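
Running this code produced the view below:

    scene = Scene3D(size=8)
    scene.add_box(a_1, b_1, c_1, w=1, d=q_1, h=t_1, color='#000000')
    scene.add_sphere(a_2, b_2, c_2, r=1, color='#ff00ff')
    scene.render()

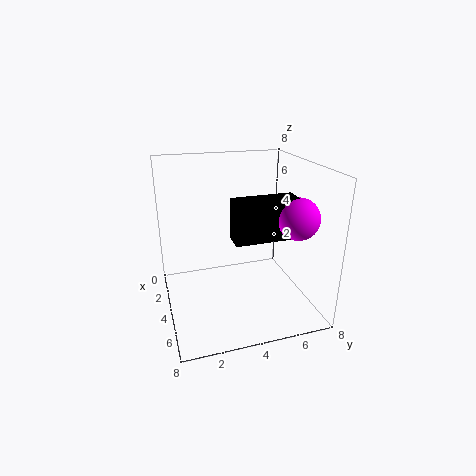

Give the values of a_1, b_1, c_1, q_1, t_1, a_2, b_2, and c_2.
a_1 = 6, b_1 = 3, c_1 = 5, q_1 = 3, t_1 = 2, a_2 = 7, b_2 = 6, c_2 = 6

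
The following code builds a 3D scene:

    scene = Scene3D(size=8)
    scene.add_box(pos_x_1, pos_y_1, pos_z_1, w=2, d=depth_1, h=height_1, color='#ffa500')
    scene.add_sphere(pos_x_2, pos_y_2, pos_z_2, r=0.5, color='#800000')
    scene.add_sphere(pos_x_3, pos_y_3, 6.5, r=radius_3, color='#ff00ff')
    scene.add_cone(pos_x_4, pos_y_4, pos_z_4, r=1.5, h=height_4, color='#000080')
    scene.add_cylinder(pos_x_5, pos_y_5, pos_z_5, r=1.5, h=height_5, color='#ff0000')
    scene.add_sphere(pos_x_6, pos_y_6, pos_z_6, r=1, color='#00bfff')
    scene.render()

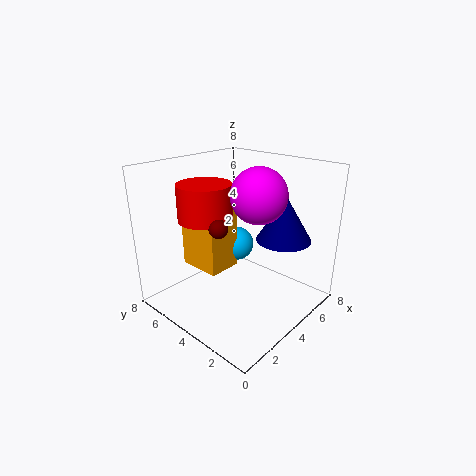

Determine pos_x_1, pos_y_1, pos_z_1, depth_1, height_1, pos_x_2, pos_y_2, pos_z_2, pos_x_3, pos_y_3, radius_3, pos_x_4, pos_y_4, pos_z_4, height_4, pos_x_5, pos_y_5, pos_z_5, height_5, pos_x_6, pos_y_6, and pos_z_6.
pos_x_1 = 2.5; pos_y_1 = 4.5; pos_z_1 = 2; depth_1 = 2.5; height_1 = 3.5; pos_x_2 = 2.5; pos_y_2 = 4; pos_z_2 = 5; pos_x_3 = 4.5; pos_y_3 = 3; radius_3 = 1.5; pos_x_4 = 5.5; pos_y_4 = 2; pos_z_4 = 4; height_4 = 2.5; pos_x_5 = 3; pos_y_5 = 5.5; pos_z_5 = 5; height_5 = 2; pos_x_6 = 5; pos_y_6 = 5; pos_z_6 = 3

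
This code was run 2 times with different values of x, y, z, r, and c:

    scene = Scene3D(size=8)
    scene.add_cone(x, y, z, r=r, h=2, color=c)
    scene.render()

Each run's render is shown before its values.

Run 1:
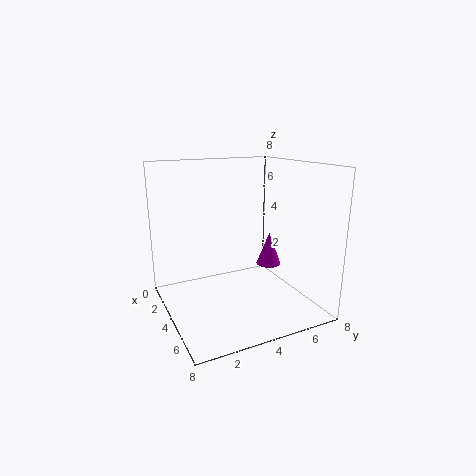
x = 3.25, y = 6.5, z = 1.75, r = 0.75, c = 'magenta'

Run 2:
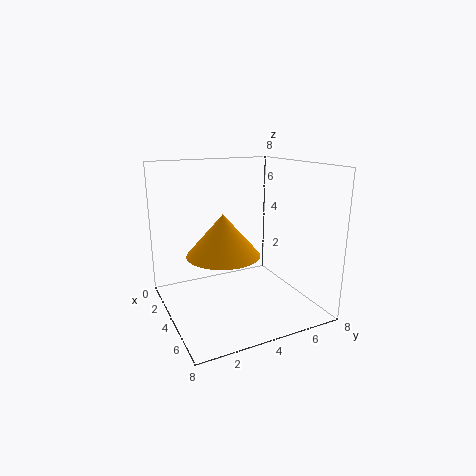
x = 6, y = 2.25, z = 4, r = 1.75, c = 'orange'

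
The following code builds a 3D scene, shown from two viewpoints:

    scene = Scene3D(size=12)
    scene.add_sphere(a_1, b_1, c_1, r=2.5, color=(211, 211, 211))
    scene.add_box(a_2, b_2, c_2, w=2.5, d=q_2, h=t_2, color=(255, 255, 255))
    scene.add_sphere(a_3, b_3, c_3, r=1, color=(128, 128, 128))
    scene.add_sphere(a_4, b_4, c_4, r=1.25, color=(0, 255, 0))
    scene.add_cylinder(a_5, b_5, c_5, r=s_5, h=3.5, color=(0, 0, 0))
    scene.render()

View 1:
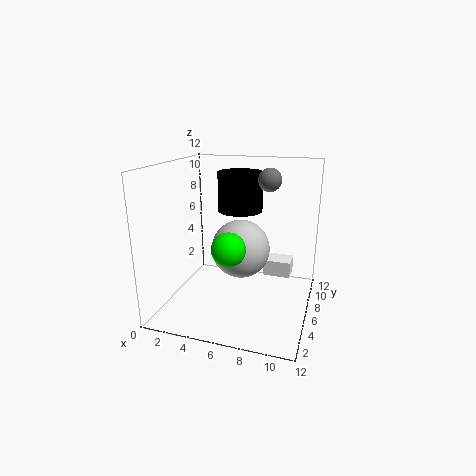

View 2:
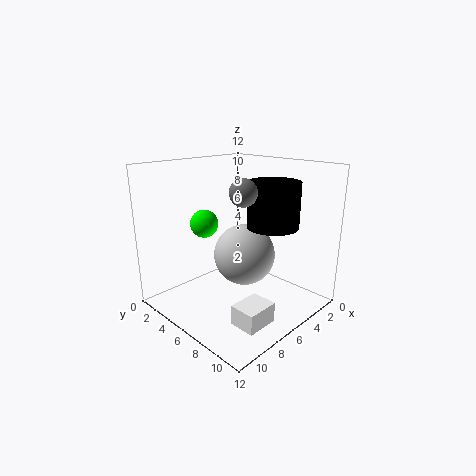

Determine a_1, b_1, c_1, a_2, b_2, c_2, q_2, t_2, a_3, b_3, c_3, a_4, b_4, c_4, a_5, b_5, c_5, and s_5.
a_1 = 6, b_1 = 6.75, c_1 = 4.75, a_2 = 7.5, b_2 = 9.25, c_2 = 1.25, q_2 = 2, t_2 = 1.5, a_3 = 8, b_3 = 8.5, c_3 = 10.5, a_4 = 6.5, b_4 = 2.25, c_4 = 6.5, a_5 = 5.25, b_5 = 9, c_5 = 7.5, s_5 = 2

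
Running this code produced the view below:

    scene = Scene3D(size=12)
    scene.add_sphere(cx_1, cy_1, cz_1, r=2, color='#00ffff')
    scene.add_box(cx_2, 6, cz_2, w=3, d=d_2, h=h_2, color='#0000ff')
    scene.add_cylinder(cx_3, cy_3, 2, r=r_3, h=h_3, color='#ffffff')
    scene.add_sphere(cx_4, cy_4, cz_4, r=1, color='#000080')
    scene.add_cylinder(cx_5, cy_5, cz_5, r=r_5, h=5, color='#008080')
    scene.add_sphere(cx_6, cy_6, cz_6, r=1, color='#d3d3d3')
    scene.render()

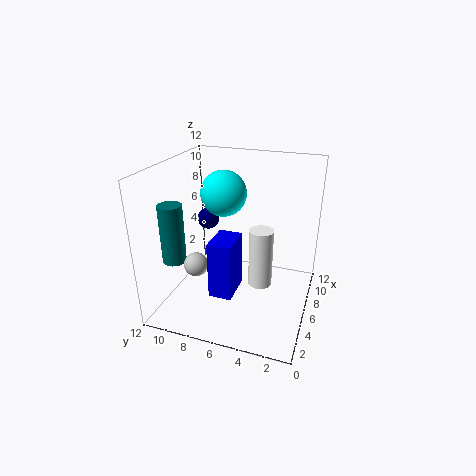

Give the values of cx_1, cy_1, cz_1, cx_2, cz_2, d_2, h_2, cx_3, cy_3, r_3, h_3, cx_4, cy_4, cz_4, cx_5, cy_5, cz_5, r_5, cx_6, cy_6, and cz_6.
cx_1 = 8
cy_1 = 8
cz_1 = 9
cx_2 = 4
cz_2 = 1
d_2 = 2
h_2 = 5
cx_3 = 6
cy_3 = 4
r_3 = 1
h_3 = 5
cx_4 = 9
cy_4 = 10
cz_4 = 6
cx_5 = 4
cy_5 = 11
cz_5 = 4
r_5 = 1
cx_6 = 4
cy_6 = 9
cz_6 = 4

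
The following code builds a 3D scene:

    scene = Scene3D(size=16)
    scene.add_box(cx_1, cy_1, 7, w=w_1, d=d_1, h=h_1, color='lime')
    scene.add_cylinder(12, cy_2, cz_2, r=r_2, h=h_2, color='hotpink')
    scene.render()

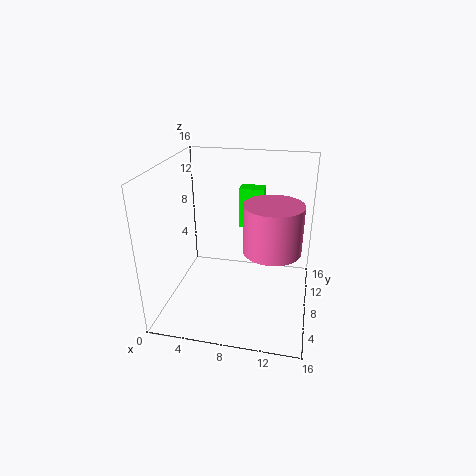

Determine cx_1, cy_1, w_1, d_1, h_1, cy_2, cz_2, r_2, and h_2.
cx_1 = 7
cy_1 = 13
w_1 = 3
d_1 = 2
h_1 = 5
cy_2 = 6
cz_2 = 8
r_2 = 3
h_2 = 5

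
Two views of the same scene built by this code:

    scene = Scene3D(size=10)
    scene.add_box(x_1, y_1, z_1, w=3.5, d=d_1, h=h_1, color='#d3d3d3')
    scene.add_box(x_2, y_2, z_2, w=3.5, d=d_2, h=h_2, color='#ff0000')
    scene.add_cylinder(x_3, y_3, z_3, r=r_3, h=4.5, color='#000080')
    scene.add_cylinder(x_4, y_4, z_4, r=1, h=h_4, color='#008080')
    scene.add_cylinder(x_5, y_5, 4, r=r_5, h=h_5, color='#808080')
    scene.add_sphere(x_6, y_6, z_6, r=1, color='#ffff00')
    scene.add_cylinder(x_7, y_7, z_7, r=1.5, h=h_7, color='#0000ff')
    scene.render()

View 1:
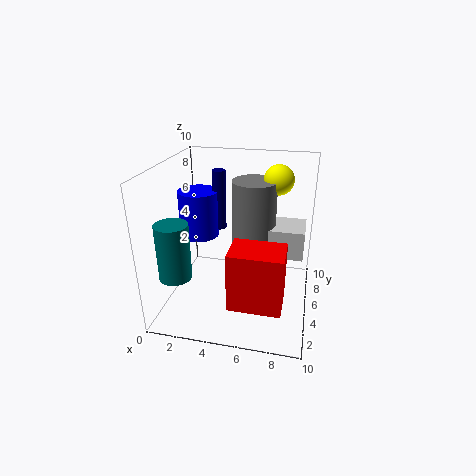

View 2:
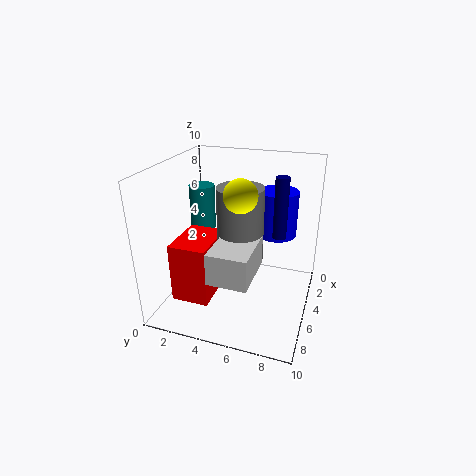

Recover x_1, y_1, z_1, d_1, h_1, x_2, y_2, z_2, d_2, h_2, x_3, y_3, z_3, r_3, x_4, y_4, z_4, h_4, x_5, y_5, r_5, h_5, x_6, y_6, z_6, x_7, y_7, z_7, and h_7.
x_1 = 6; y_1 = 4.5; z_1 = 4; d_1 = 2.5; h_1 = 2; x_2 = 5; y_2 = 1.5; z_2 = 1.5; d_2 = 2.5; h_2 = 4; x_3 = 3; y_3 = 7.5; z_3 = 4.5; r_3 = 0.5; x_4 = 2; y_4 = 1; z_4 = 4; h_4 = 3.5; x_5 = 6; y_5 = 5.5; r_5 = 1.5; h_5 = 5; x_6 = 7.5; y_6 = 6; z_6 = 9; x_7 = 1.5; y_7 = 7; z_7 = 4; h_7 = 3.5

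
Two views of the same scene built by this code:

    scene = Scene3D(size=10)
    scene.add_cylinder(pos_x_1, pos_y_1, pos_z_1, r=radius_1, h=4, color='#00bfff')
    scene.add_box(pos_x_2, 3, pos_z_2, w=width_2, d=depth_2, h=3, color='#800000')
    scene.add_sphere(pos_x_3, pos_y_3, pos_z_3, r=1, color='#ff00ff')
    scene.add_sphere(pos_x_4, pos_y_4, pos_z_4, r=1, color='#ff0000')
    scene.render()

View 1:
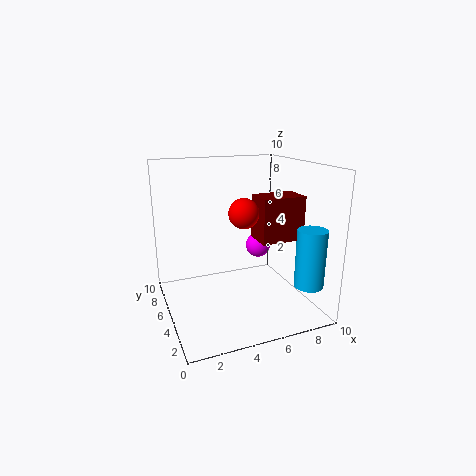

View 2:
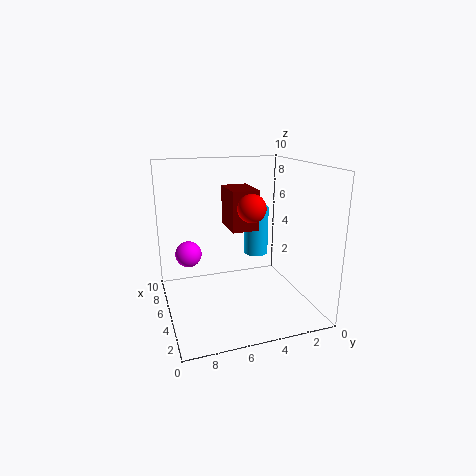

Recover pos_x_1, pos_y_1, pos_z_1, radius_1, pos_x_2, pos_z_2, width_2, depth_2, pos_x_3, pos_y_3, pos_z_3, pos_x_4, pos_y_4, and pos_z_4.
pos_x_1 = 9; pos_y_1 = 2; pos_z_1 = 2; radius_1 = 1; pos_x_2 = 6; pos_z_2 = 5; width_2 = 3; depth_2 = 2; pos_x_3 = 8; pos_y_3 = 8; pos_z_3 = 3; pos_x_4 = 5; pos_y_4 = 4; pos_z_4 = 7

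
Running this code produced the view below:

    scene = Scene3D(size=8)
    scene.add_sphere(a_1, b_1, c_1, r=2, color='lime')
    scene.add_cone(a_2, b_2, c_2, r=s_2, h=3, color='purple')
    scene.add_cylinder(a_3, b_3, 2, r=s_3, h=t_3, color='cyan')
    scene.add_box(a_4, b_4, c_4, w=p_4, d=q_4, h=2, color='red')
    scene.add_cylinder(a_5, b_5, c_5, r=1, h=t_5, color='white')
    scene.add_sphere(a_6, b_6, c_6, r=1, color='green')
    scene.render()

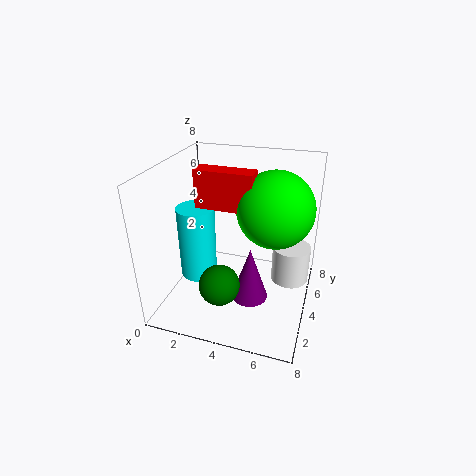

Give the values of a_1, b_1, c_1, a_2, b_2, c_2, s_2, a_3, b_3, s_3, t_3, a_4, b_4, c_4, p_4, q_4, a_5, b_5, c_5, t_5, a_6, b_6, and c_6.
a_1 = 6
b_1 = 4
c_1 = 6
a_2 = 5
b_2 = 3
c_2 = 1
s_2 = 1
a_3 = 2
b_3 = 3
s_3 = 1
t_3 = 4
a_4 = 2
b_4 = 3
c_4 = 6
p_4 = 3
q_4 = 1
a_5 = 7
b_5 = 4
c_5 = 2
t_5 = 2
a_6 = 4
b_6 = 1
c_6 = 3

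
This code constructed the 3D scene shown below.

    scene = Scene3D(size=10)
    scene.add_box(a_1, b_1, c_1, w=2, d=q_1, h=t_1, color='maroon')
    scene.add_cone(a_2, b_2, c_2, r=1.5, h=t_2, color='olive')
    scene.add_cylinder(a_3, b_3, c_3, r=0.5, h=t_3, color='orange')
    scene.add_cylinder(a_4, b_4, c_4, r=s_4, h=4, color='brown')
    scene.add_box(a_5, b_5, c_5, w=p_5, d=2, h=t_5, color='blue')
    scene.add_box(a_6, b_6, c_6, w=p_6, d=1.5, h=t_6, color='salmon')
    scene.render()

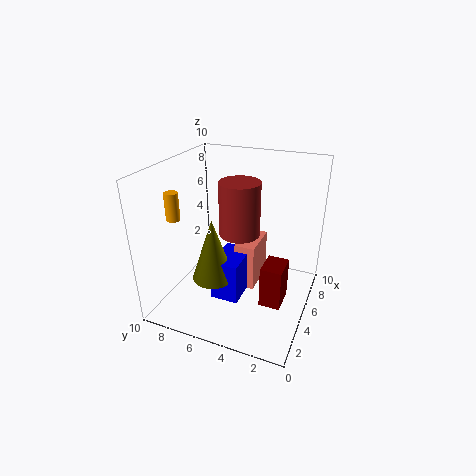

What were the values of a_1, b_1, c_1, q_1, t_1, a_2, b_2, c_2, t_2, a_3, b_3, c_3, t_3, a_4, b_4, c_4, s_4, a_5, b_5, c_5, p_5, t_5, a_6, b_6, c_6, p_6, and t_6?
a_1 = 4; b_1 = 1.5; c_1 = 0.5; q_1 = 1.5; t_1 = 3; a_2 = 4; b_2 = 6.5; c_2 = 2; t_2 = 4.5; a_3 = 4; b_3 = 9.5; c_3 = 6; t_3 = 2; a_4 = 6.5; b_4 = 5.5; c_4 = 4.5; s_4 = 1.5; a_5 = 3.5; b_5 = 4.5; c_5 = 0.5; p_5 = 3; t_5 = 3; a_6 = 5.5; b_6 = 4; c_6 = 0.5; p_6 = 3; t_6 = 3.5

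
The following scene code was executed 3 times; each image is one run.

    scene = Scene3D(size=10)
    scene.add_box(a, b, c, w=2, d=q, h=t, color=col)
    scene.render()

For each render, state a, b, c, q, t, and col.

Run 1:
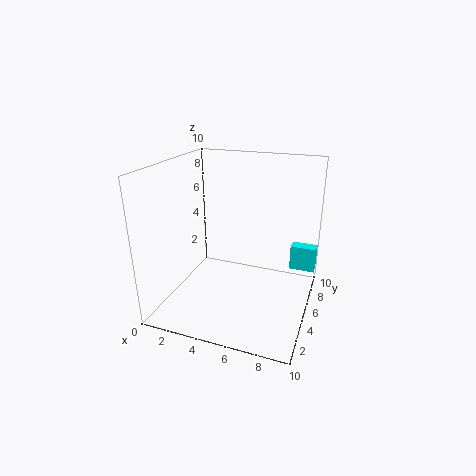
a = 8, b = 9, c = 1, q = 1, t = 2, col = 'cyan'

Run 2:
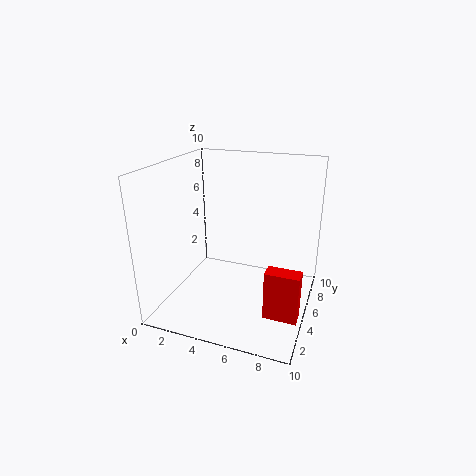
a = 8, b = 1, c = 2, q = 1, t = 3, col = 'red'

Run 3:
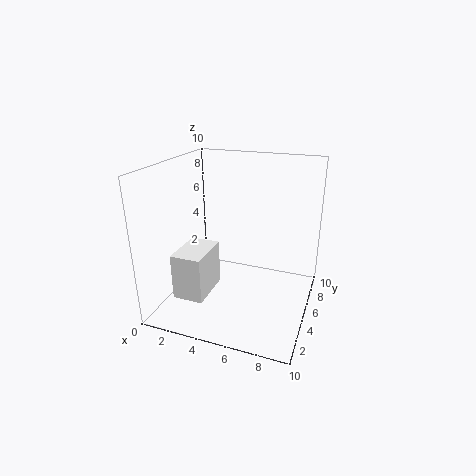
a = 2, b = 1, c = 2, q = 3, t = 3, col = 'white'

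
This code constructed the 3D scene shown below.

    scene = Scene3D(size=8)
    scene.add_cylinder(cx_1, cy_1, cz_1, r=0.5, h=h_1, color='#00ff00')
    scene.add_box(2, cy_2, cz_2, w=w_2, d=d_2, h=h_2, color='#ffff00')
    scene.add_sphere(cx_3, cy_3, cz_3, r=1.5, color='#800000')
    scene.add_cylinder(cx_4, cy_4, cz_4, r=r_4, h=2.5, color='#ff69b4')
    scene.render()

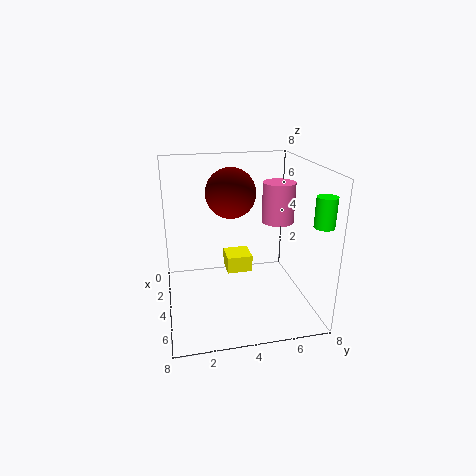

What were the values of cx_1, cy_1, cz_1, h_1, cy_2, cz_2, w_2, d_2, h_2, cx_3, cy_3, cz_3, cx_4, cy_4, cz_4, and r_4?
cx_1 = 7; cy_1 = 7.5; cz_1 = 5.5; h_1 = 1.5; cy_2 = 3.5; cz_2 = 1.5; w_2 = 1.5; d_2 = 1.5; h_2 = 1; cx_3 = 2; cy_3 = 4; cz_3 = 6; cx_4 = 2; cy_4 = 7; cz_4 = 4; r_4 = 1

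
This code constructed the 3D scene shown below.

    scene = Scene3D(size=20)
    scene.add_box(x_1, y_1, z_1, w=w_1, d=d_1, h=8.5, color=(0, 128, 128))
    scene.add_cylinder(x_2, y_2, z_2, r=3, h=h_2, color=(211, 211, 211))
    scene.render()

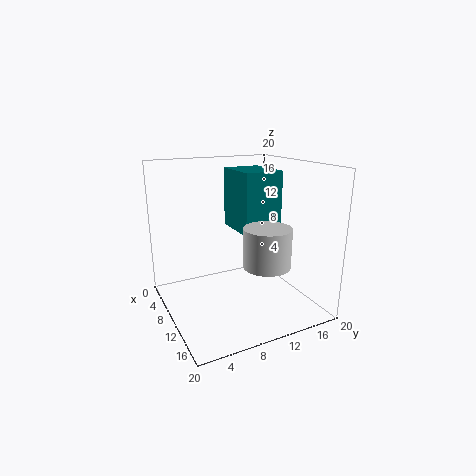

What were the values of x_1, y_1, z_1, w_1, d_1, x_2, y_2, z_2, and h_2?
x_1 = 4.5, y_1 = 10.5, z_1 = 10.5, w_1 = 7, d_1 = 5.5, x_2 = 16, y_2 = 11, z_2 = 8, h_2 = 5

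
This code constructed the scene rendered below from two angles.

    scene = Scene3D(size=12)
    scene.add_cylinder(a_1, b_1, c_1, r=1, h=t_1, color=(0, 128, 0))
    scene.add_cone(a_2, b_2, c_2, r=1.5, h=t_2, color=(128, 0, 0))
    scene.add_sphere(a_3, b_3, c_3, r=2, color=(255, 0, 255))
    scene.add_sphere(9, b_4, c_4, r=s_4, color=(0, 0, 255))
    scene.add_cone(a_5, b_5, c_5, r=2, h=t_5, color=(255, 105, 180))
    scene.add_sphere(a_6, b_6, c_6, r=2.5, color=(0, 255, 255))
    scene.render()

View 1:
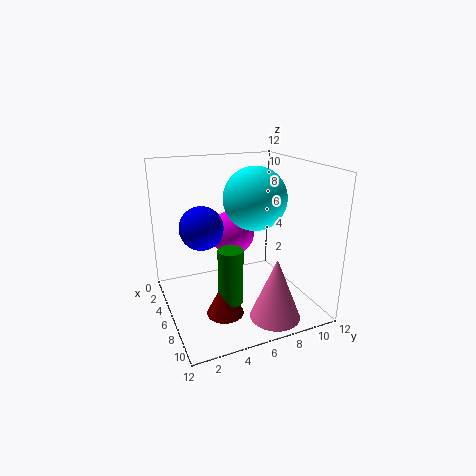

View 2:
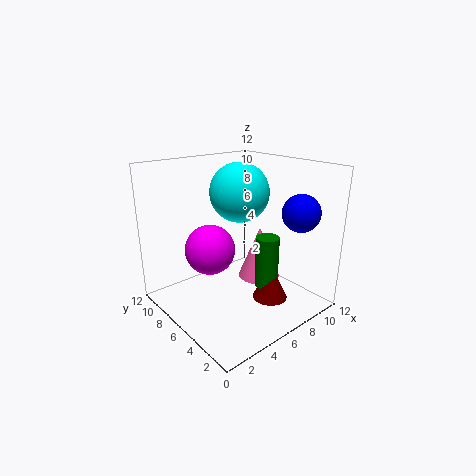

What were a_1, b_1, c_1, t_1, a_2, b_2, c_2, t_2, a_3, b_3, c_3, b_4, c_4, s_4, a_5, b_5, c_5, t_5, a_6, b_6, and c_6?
a_1 = 8, b_1 = 4.5, c_1 = 1.5, t_1 = 4.5, a_2 = 8, b_2 = 4, c_2 = 0.5, t_2 = 3, a_3 = 3.5, b_3 = 6.5, c_3 = 5.5, b_4 = 2, c_4 = 8.5, s_4 = 1.5, a_5 = 10, b_5 = 7.5, c_5 = 0.5, t_5 = 5, a_6 = 7, b_6 = 7, c_6 = 9.5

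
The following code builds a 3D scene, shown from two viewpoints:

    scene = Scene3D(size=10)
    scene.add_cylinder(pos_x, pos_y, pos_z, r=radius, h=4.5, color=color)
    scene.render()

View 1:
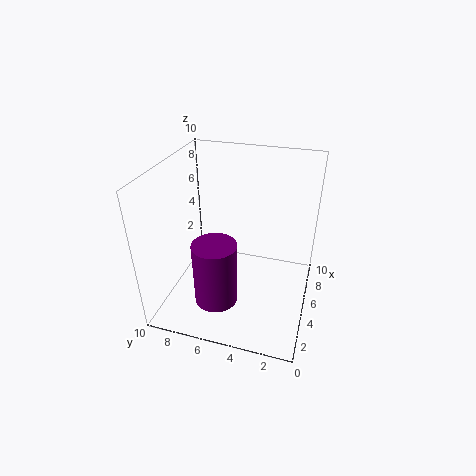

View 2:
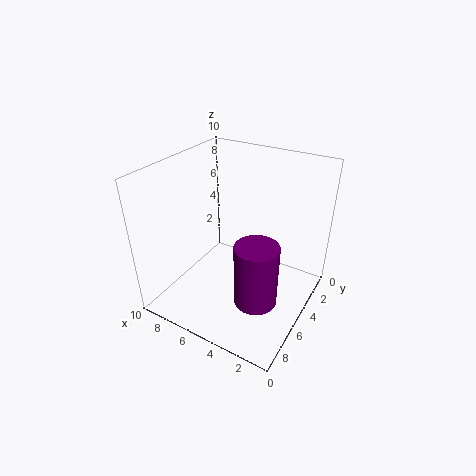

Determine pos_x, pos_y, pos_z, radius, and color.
pos_x = 3
pos_y = 6
pos_z = 1
radius = 1.5
color = 'purple'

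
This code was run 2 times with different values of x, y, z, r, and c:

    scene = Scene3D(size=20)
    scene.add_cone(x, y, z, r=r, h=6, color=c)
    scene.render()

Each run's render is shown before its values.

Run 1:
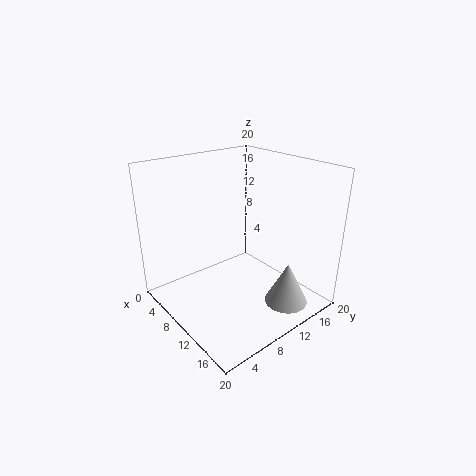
x = 16
y = 14
z = 1
r = 3
c = 'lightgray'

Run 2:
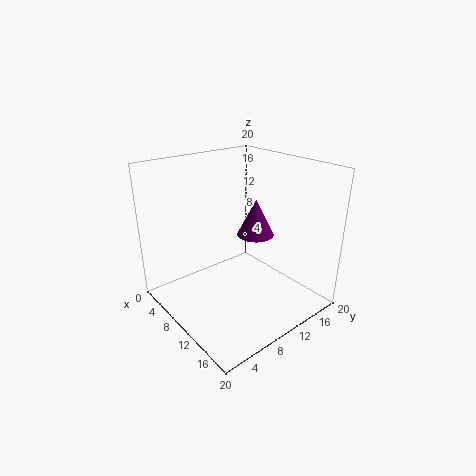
x = 6
y = 17
z = 7
r = 3
c = 'purple'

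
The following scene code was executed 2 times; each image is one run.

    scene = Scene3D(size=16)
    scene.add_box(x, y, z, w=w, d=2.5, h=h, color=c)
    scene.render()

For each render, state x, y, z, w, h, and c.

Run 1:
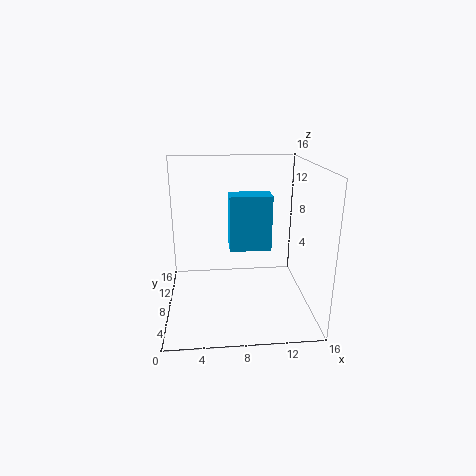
x = 7; y = 6.5; z = 7; w = 4.5; h = 6; c = 'deepskyblue'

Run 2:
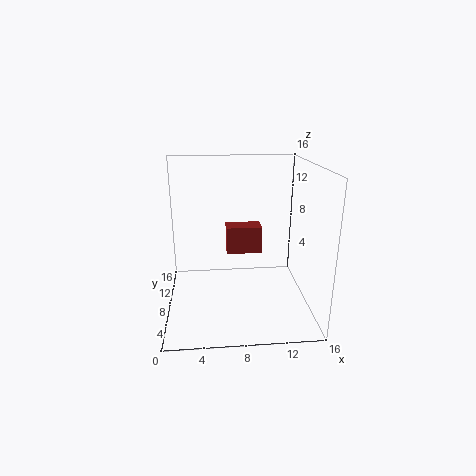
x = 7; y = 12.5; z = 4; w = 4.5; h = 3.5; c = 'brown'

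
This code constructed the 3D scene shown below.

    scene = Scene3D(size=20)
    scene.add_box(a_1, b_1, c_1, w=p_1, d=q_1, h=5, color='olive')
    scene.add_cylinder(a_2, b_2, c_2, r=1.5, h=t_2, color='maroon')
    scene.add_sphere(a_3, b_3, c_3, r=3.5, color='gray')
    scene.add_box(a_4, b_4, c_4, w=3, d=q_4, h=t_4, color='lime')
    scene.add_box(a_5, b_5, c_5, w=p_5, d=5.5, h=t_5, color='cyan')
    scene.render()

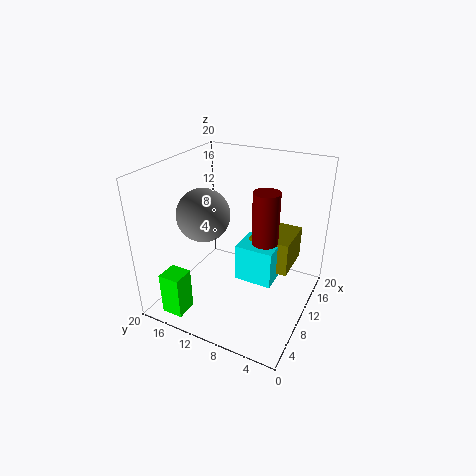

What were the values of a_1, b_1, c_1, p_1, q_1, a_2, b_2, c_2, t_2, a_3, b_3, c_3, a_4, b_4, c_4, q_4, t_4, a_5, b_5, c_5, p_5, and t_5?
a_1 = 12.5
b_1 = 3.5
c_1 = 4
p_1 = 6.5
q_1 = 6
a_2 = 5
b_2 = 4
c_2 = 13.5
t_2 = 6
a_3 = 7
b_3 = 13.5
c_3 = 14
a_4 = 1.5
b_4 = 14.5
c_4 = 0.5
q_4 = 3
t_4 = 6
a_5 = 10
b_5 = 5
c_5 = 3
p_5 = 5
t_5 = 5.5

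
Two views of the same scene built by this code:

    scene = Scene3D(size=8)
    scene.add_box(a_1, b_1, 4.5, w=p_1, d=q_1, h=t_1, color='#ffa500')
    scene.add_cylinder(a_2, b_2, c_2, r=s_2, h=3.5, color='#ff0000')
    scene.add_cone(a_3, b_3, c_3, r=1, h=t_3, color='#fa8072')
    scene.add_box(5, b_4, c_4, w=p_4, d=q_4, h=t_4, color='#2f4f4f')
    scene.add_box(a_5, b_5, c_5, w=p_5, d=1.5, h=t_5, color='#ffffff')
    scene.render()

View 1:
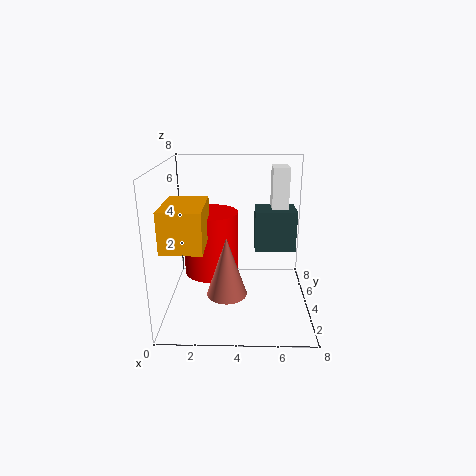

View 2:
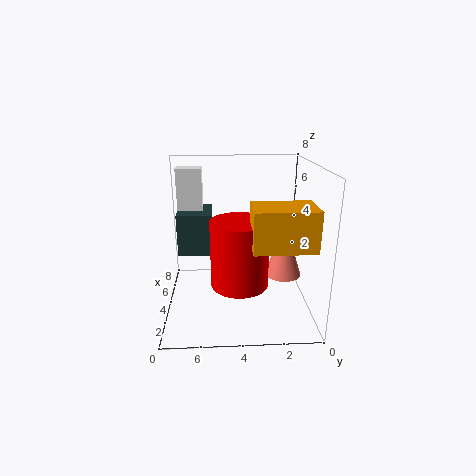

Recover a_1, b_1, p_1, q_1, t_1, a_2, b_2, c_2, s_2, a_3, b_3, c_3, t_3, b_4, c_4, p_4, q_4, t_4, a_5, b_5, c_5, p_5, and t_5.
a_1 = 0.5, b_1 = 0.5, p_1 = 2, q_1 = 3, t_1 = 2, a_2 = 2.5, b_2 = 4, c_2 = 2, s_2 = 1.5, a_3 = 3.5, b_3 = 1.5, c_3 = 2, t_3 = 3, b_4 = 5.5, c_4 = 2.5, p_4 = 2.5, q_4 = 2, t_4 = 2.5, a_5 = 6, b_5 = 6, c_5 = 4.5, p_5 = 1, t_5 = 3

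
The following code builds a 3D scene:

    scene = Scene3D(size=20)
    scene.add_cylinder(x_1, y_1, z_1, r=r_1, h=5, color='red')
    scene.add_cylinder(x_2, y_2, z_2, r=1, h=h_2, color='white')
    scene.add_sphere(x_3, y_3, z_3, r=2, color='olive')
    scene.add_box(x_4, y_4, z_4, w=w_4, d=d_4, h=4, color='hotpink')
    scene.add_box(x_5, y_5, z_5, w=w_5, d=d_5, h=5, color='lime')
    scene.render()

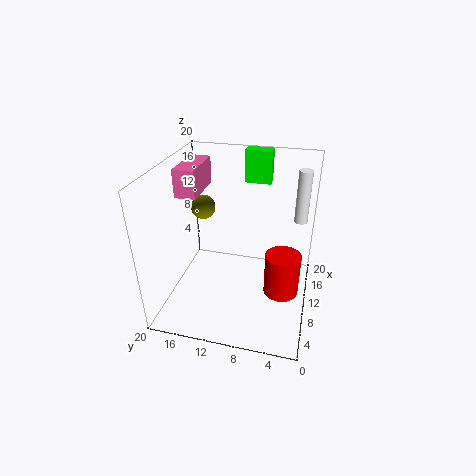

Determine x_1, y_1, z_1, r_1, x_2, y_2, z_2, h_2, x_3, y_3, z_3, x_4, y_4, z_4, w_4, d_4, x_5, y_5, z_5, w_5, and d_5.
x_1 = 3, y_1 = 3, z_1 = 8, r_1 = 2, x_2 = 17, y_2 = 2, z_2 = 10, h_2 = 8, x_3 = 18, y_3 = 18, z_3 = 10, x_4 = 10, y_4 = 16, z_4 = 15, w_4 = 7, d_4 = 3, x_5 = 18, y_5 = 7, z_5 = 15, w_5 = 2, d_5 = 4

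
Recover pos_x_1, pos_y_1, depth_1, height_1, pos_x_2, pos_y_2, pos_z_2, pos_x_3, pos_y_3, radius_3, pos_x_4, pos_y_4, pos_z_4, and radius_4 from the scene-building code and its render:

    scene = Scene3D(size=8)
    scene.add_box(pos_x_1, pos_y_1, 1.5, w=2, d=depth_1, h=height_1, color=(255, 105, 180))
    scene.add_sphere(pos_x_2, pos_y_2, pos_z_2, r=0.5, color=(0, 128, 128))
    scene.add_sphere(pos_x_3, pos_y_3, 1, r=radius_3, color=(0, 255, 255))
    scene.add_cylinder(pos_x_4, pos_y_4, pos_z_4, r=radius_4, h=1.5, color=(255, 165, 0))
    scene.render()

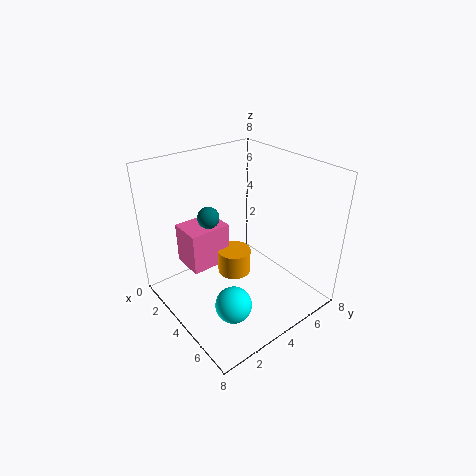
pos_x_1 = 0.5
pos_y_1 = 2
depth_1 = 2.5
height_1 = 2.5
pos_x_2 = 5
pos_y_2 = 1.5
pos_z_2 = 6.5
pos_x_3 = 5.5
pos_y_3 = 2.5
radius_3 = 1
pos_x_4 = 3
pos_y_4 = 4.5
pos_z_4 = 1
radius_4 = 1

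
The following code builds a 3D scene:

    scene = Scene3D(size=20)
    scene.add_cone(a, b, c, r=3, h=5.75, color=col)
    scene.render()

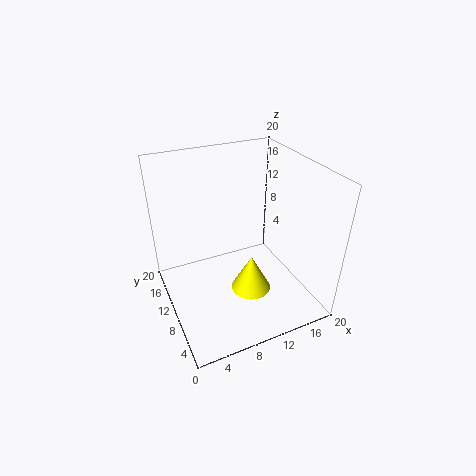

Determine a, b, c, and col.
a = 12.25
b = 10
c = 0.25
col = 'yellow'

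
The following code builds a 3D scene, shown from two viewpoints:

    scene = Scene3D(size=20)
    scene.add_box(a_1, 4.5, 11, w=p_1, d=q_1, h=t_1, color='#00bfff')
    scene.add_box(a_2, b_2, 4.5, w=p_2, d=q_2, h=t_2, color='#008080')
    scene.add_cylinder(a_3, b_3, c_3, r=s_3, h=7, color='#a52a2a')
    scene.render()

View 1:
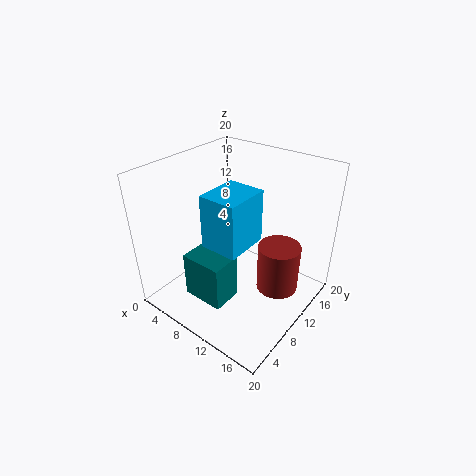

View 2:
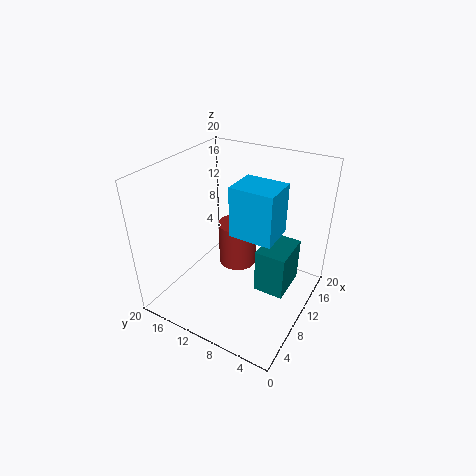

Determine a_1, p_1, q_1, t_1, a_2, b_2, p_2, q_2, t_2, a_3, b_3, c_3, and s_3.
a_1 = 8.5; p_1 = 5; q_1 = 6; t_1 = 7; a_2 = 7.5; b_2 = 2; p_2 = 5.5; q_2 = 4; t_2 = 6; a_3 = 15; b_3 = 13; c_3 = 2; s_3 = 3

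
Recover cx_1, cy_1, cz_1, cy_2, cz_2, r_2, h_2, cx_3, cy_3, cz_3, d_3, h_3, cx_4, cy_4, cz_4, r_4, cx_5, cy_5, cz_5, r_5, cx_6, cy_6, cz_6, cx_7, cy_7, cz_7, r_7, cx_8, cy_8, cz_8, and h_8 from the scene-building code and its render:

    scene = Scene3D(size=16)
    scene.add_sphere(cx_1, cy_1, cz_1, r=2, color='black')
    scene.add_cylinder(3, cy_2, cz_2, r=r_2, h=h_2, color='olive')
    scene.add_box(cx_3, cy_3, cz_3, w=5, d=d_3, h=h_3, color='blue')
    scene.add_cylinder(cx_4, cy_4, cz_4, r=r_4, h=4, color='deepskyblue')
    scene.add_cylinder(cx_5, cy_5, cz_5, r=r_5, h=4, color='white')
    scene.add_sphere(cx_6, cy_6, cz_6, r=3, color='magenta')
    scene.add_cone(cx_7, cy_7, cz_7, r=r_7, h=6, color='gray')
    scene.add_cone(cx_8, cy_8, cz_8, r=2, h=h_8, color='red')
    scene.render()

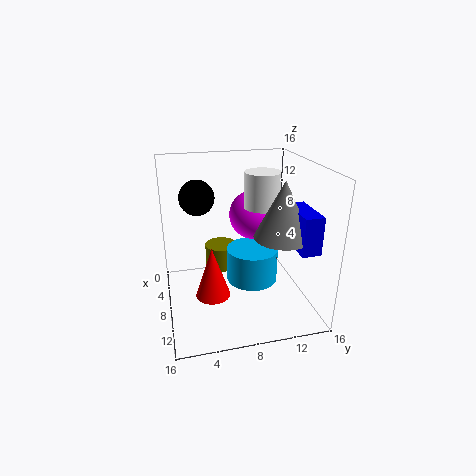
cx_1 = 5, cy_1 = 4, cz_1 = 12, cy_2 = 7, cz_2 = 2, r_2 = 2, h_2 = 3, cx_3 = 9, cy_3 = 13, cz_3 = 8, d_3 = 2, h_3 = 4, cx_4 = 7, cy_4 = 10, cz_4 = 2, r_4 = 3, cx_5 = 7, cy_5 = 11, cz_5 = 11, r_5 = 2, cx_6 = 4, cy_6 = 11, cz_6 = 9, cx_7 = 11, cy_7 = 12, cz_7 = 9, r_7 = 3, cx_8 = 8, cy_8 = 5, cz_8 = 1, h_8 = 6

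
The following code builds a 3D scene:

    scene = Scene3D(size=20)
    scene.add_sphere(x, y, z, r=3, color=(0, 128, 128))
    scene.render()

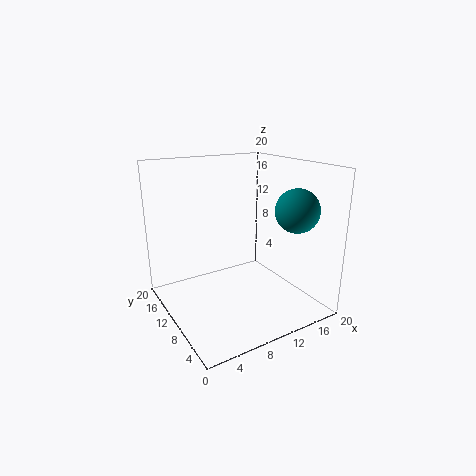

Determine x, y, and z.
x = 16.5
y = 5.5
z = 14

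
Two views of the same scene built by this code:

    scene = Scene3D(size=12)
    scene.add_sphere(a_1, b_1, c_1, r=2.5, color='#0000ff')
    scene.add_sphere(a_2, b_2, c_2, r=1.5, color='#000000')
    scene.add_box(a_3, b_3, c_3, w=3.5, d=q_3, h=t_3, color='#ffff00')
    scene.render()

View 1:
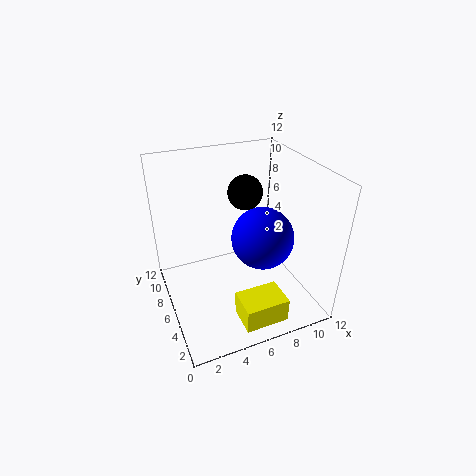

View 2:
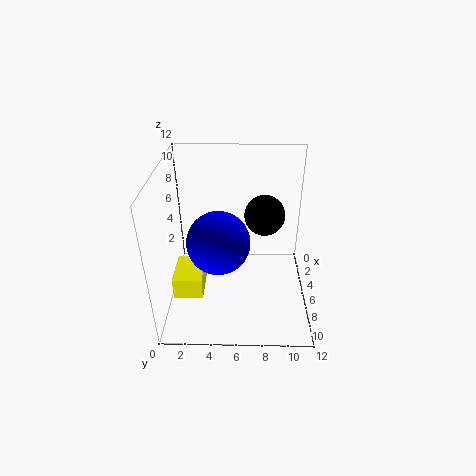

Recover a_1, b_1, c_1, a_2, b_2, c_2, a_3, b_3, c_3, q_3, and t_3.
a_1 = 7.5; b_1 = 4.5; c_1 = 6.5; a_2 = 7.5; b_2 = 8; c_2 = 9; a_3 = 4.5; b_3 = 0.5; c_3 = 1; q_3 = 2.5; t_3 = 2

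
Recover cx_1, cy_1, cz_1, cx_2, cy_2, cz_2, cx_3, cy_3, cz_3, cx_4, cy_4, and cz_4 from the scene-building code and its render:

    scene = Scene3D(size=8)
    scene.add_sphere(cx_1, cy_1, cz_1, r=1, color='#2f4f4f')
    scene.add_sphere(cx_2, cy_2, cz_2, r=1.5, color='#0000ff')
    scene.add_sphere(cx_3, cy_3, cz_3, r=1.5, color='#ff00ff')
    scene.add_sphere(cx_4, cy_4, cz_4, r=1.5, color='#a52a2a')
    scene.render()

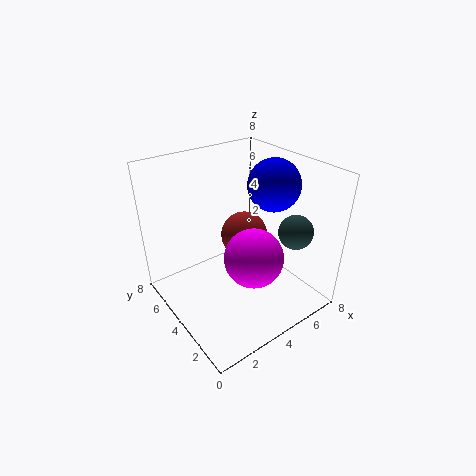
cx_1 = 7; cy_1 = 2.5; cz_1 = 4; cx_2 = 6.5; cy_2 = 4; cz_2 = 6.5; cx_3 = 3.5; cy_3 = 2; cz_3 = 4; cx_4 = 6; cy_4 = 6; cz_4 = 2.5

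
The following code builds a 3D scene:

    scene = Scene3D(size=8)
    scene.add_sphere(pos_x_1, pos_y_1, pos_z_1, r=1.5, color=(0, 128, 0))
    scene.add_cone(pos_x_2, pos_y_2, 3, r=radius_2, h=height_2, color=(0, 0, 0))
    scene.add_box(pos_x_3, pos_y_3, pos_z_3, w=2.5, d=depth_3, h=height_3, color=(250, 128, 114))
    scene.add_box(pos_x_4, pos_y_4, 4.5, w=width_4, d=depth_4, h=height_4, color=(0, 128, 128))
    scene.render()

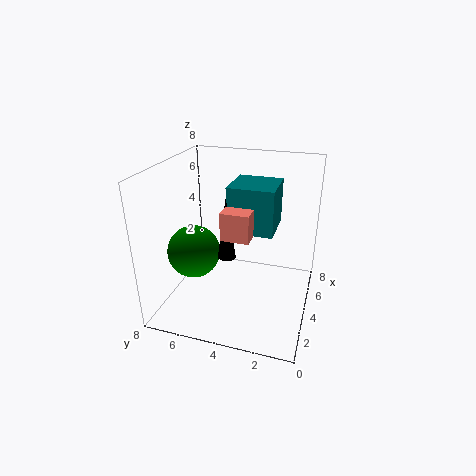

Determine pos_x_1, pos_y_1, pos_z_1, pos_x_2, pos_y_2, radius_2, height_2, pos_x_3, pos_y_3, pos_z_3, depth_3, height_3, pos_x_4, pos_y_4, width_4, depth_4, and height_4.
pos_x_1 = 3.5; pos_y_1 = 6.5; pos_z_1 = 3; pos_x_2 = 3.5; pos_y_2 = 4.5; radius_2 = 0.5; height_2 = 3.5; pos_x_3 = 2.5; pos_y_3 = 3; pos_z_3 = 4.5; depth_3 = 1.5; height_3 = 1.5; pos_x_4 = 3.5; pos_y_4 = 2; width_4 = 2.5; depth_4 = 2.5; height_4 = 2.5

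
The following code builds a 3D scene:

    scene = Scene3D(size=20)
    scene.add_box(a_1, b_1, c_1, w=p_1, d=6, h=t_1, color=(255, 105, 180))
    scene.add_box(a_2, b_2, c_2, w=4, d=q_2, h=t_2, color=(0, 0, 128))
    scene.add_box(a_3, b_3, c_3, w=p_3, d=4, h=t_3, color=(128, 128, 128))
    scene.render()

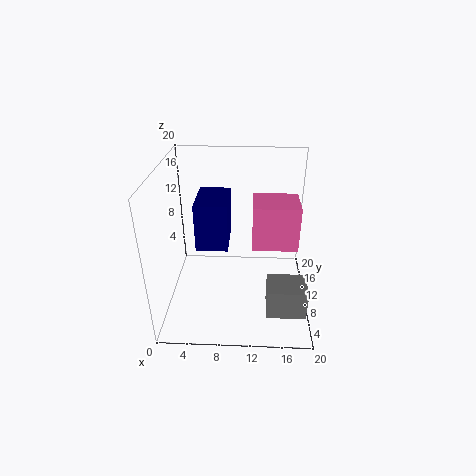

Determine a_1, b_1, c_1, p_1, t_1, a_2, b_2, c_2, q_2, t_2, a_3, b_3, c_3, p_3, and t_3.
a_1 = 12
b_1 = 13
c_1 = 6
p_1 = 7
t_1 = 7
a_2 = 5
b_2 = 5
c_2 = 11
q_2 = 6
t_2 = 6
a_3 = 14
b_3 = 2
c_3 = 3
p_3 = 5
t_3 = 4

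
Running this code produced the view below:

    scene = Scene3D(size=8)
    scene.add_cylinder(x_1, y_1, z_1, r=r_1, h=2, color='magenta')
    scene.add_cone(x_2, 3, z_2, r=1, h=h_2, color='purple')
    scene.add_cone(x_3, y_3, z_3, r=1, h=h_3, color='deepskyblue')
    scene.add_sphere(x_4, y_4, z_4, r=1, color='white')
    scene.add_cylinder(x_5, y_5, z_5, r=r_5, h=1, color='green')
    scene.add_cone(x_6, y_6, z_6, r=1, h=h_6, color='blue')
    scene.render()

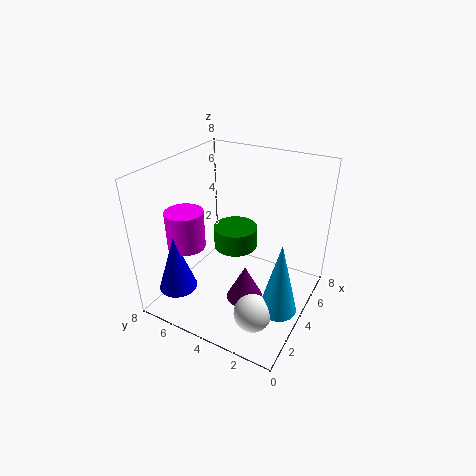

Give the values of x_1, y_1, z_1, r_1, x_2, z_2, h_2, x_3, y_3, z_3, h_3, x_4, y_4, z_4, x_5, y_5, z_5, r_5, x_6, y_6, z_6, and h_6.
x_1 = 2, y_1 = 6, z_1 = 4, r_1 = 1, x_2 = 3, z_2 = 1, h_2 = 2, x_3 = 3, y_3 = 1, z_3 = 1, h_3 = 4, x_4 = 2, y_4 = 2, z_4 = 1, x_5 = 2, y_5 = 3, z_5 = 5, r_5 = 1, x_6 = 1, y_6 = 6, z_6 = 2, h_6 = 3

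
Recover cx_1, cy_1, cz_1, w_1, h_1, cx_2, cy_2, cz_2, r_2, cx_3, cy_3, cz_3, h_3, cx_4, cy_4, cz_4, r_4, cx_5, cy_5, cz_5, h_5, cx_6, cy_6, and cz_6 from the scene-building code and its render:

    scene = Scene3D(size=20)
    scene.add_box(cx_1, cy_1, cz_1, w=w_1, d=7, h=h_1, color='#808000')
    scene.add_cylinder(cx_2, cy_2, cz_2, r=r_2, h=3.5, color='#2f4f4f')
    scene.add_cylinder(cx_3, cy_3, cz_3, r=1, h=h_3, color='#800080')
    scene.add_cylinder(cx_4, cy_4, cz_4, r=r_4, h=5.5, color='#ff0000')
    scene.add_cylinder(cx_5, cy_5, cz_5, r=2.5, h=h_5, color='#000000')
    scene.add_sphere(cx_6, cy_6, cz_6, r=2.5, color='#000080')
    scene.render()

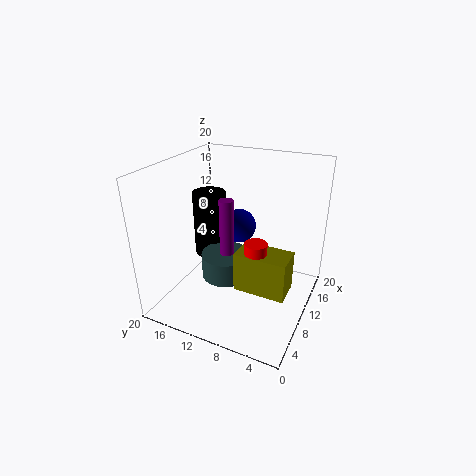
cx_1 = 6.5, cy_1 = 2, cz_1 = 4, w_1 = 4, h_1 = 5.5, cx_2 = 10, cy_2 = 12, cz_2 = 3.5, r_2 = 3.5, cx_3 = 9.5, cy_3 = 11.5, cz_3 = 7.5, h_3 = 8, cx_4 = 8, cy_4 = 6.5, cz_4 = 5.5, r_4 = 1.5, cx_5 = 13.5, cy_5 = 16.5, cz_5 = 4.5, h_5 = 10, cx_6 = 13.5, cy_6 = 11.5, cz_6 = 10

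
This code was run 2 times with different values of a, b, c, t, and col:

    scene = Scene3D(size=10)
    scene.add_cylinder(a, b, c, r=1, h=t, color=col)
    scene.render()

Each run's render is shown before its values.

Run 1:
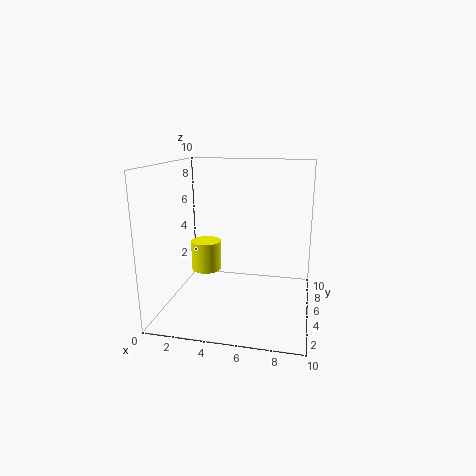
a = 3
b = 4
c = 3
t = 2
col = 'yellow'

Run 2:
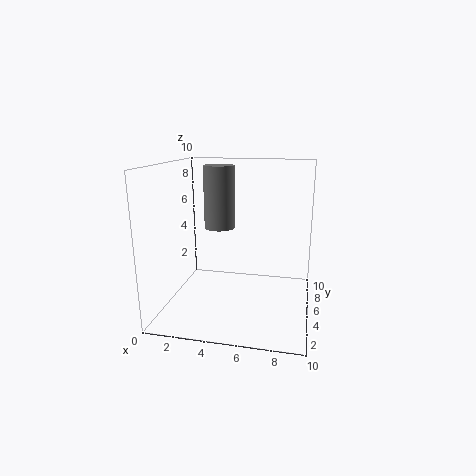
a = 4
b = 4
c = 6
t = 4
col = 'gray'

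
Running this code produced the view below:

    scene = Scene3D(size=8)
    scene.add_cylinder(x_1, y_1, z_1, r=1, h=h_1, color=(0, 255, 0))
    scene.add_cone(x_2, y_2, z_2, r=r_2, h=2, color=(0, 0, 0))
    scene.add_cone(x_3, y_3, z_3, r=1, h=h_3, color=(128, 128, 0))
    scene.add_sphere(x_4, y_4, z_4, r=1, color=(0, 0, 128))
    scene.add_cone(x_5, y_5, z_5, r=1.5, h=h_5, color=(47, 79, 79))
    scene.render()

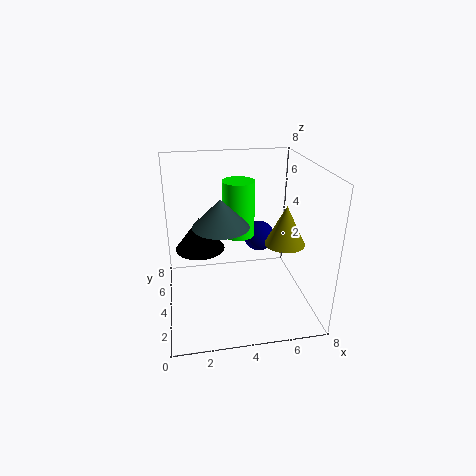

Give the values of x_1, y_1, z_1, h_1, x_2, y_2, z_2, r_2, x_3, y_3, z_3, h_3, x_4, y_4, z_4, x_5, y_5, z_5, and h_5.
x_1 = 4.5
y_1 = 6.5
z_1 = 3
h_1 = 3.5
x_2 = 2
y_2 = 6
z_2 = 2.5
r_2 = 1.5
x_3 = 6
y_3 = 2
z_3 = 4.5
h_3 = 2
x_4 = 6
y_4 = 7
z_4 = 2.5
x_5 = 3
y_5 = 3.5
z_5 = 5
h_5 = 1.5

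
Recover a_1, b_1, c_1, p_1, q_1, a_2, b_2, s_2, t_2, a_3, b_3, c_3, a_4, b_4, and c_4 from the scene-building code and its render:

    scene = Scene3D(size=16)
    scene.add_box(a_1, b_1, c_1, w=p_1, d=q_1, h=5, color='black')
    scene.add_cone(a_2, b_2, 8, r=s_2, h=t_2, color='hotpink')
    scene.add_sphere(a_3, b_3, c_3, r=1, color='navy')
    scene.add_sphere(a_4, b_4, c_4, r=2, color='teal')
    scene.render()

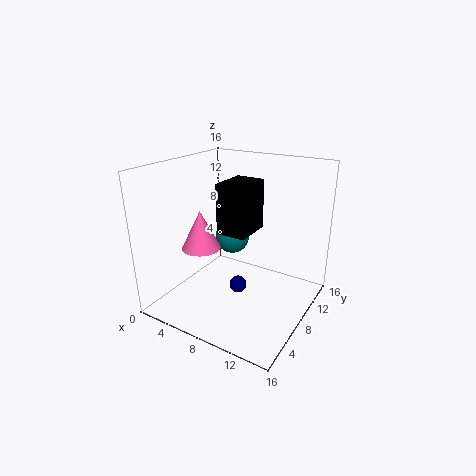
a_1 = 8; b_1 = 4; c_1 = 10; p_1 = 3; q_1 = 4; a_2 = 6; b_2 = 4; s_2 = 2; t_2 = 4; a_3 = 8; b_3 = 8; c_3 = 2; a_4 = 6; b_4 = 10; c_4 = 7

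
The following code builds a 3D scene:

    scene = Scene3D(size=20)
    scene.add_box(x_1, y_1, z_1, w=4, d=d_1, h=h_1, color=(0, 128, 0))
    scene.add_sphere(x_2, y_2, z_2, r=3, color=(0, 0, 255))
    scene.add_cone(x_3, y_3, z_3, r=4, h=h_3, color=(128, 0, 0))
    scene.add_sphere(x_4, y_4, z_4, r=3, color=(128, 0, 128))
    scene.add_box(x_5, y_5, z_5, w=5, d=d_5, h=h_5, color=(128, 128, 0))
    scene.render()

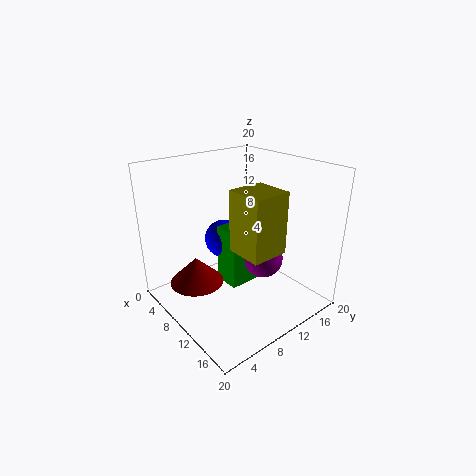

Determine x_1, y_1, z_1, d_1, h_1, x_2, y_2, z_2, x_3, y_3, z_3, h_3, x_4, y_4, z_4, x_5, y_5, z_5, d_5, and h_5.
x_1 = 5; y_1 = 10; z_1 = 1; d_1 = 5; h_1 = 9; x_2 = 4; y_2 = 12; z_2 = 7; x_3 = 5; y_3 = 6; z_3 = 2; h_3 = 4; x_4 = 10; y_4 = 15; z_4 = 5; x_5 = 12; y_5 = 7; z_5 = 10; d_5 = 5; h_5 = 8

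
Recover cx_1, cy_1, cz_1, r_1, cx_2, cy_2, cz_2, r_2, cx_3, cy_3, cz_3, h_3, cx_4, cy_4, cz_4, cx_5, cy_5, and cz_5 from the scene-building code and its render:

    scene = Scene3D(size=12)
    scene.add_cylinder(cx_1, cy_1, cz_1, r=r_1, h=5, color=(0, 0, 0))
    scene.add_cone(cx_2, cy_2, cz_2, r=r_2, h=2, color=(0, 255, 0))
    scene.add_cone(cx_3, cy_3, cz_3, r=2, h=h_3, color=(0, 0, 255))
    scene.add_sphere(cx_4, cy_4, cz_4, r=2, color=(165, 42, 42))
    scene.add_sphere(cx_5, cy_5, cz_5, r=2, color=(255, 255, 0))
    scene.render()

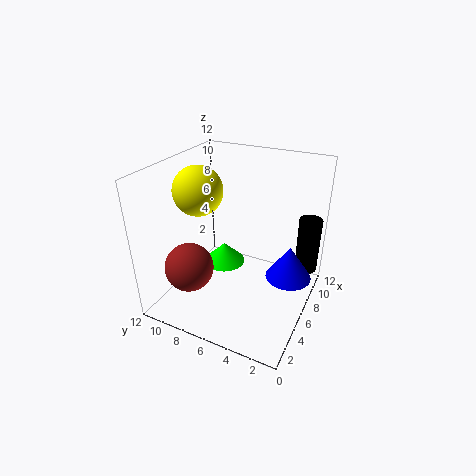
cx_1 = 10, cy_1 = 1, cz_1 = 2, r_1 = 1, cx_2 = 9, cy_2 = 9, cz_2 = 1, r_2 = 2, cx_3 = 8, cy_3 = 2, cz_3 = 2, h_3 = 3, cx_4 = 3, cy_4 = 9, cz_4 = 4, cx_5 = 5, cy_5 = 9, cz_5 = 10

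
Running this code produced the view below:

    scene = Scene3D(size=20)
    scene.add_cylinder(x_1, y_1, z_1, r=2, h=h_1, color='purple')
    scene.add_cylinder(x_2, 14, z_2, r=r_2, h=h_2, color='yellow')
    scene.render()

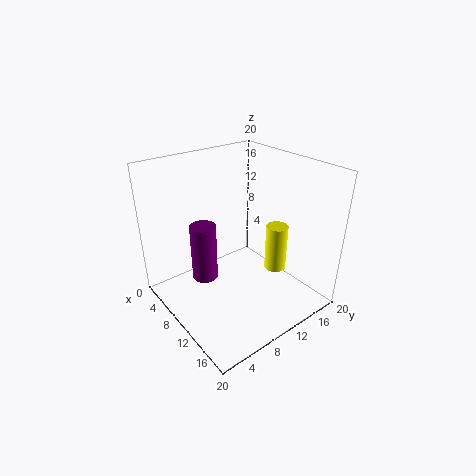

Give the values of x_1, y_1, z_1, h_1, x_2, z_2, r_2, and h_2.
x_1 = 4, y_1 = 8, z_1 = 1, h_1 = 9, x_2 = 13.5, z_2 = 5.5, r_2 = 1.5, h_2 = 6.5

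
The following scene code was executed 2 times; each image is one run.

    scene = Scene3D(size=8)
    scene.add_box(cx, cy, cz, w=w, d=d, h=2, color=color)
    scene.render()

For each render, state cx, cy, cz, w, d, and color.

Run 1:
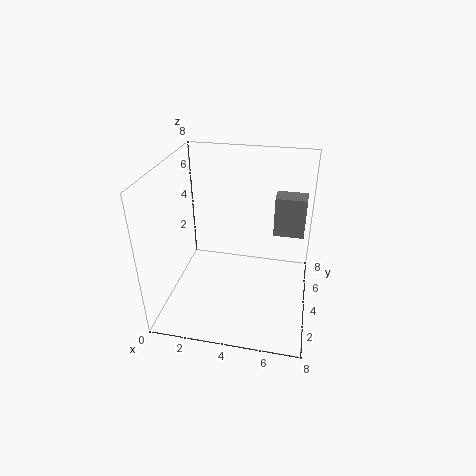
cx = 6; cy = 3; cz = 5; w = 1.5; d = 1; color = 'gray'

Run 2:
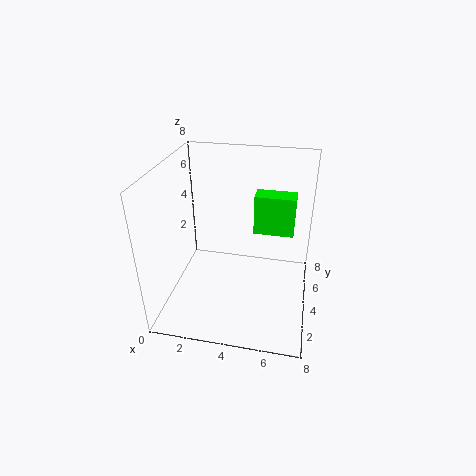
cx = 5; cy = 3; cz = 5; w = 2; d = 1; color = 'lime'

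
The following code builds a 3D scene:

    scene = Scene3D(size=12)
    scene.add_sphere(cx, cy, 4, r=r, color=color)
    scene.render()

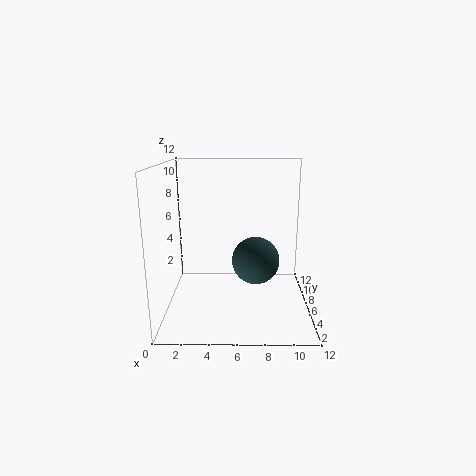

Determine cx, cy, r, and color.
cx = 7.5; cy = 6; r = 2; color = 'darkslategray'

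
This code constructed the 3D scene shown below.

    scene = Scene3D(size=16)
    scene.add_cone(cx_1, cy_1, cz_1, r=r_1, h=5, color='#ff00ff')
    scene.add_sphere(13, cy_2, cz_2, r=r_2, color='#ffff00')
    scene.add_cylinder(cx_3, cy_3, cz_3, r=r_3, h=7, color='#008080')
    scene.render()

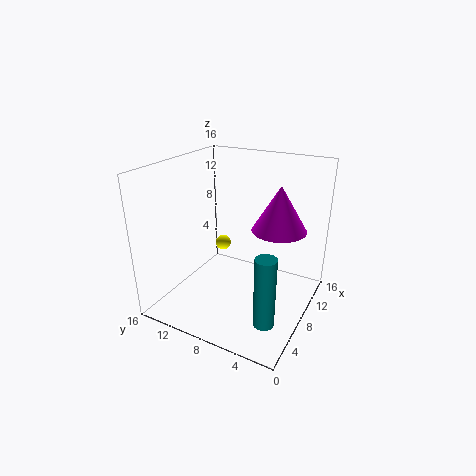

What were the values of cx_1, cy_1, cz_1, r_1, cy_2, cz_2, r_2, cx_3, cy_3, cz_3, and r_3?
cx_1 = 10, cy_1 = 4, cz_1 = 9, r_1 = 3, cy_2 = 13, cz_2 = 4, r_2 = 1, cx_3 = 2, cy_3 = 2, cz_3 = 3, r_3 = 1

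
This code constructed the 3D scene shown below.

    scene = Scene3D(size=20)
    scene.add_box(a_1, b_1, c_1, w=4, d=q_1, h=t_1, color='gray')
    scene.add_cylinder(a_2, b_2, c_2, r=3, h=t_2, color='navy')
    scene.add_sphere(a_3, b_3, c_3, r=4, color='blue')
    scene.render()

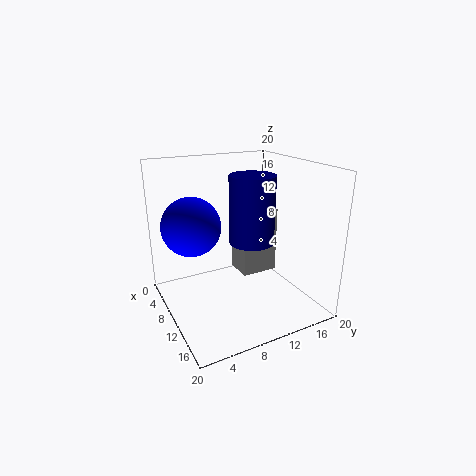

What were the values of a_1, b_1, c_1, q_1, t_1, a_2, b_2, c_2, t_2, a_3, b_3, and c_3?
a_1 = 8
b_1 = 10
c_1 = 5
q_1 = 5
t_1 = 9
a_2 = 12
b_2 = 11
c_2 = 10
t_2 = 9
a_3 = 8
b_3 = 4
c_3 = 12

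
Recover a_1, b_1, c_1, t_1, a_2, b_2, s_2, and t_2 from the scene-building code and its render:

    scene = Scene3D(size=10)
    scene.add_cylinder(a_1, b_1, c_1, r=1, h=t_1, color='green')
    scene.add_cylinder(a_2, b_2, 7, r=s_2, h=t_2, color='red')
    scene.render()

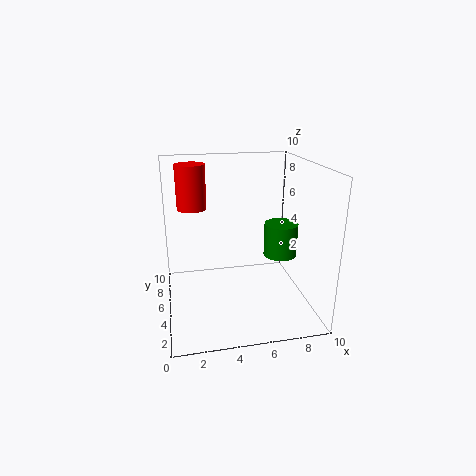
a_1 = 7, b_1 = 2, c_1 = 5, t_1 = 2, a_2 = 2, b_2 = 6, s_2 = 1, t_2 = 3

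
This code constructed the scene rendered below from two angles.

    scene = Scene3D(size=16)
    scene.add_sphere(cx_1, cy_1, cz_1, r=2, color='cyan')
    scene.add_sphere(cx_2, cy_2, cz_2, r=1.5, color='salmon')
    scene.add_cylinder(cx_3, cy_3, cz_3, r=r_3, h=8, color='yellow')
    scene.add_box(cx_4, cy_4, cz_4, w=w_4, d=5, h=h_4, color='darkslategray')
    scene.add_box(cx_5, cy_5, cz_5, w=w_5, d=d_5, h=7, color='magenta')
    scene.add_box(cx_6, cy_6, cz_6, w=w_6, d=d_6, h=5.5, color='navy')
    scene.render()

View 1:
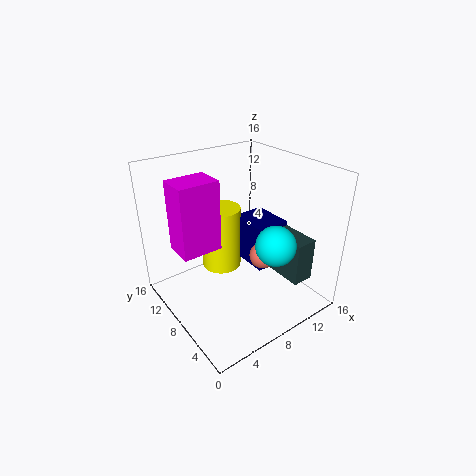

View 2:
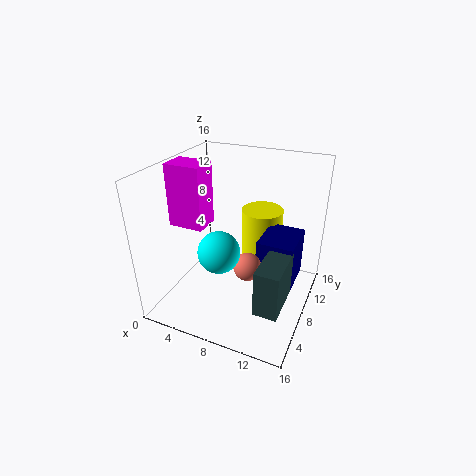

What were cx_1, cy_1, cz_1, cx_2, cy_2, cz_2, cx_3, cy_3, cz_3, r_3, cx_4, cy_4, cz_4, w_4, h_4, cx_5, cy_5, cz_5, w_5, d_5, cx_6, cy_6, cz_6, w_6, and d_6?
cx_1 = 8.5, cy_1 = 2.5, cz_1 = 9.5, cx_2 = 10, cy_2 = 6, cz_2 = 6, cx_3 = 9, cy_3 = 13, cz_3 = 1.5, r_3 = 2.5, cx_4 = 12, cy_4 = 2.5, cz_4 = 3, w_4 = 2.5, h_4 = 5, cx_5 = 0.5, cy_5 = 6, cz_5 = 9, w_5 = 4, d_5 = 3, cx_6 = 10.5, cy_6 = 7, cz_6 = 3, w_6 = 4, d_6 = 5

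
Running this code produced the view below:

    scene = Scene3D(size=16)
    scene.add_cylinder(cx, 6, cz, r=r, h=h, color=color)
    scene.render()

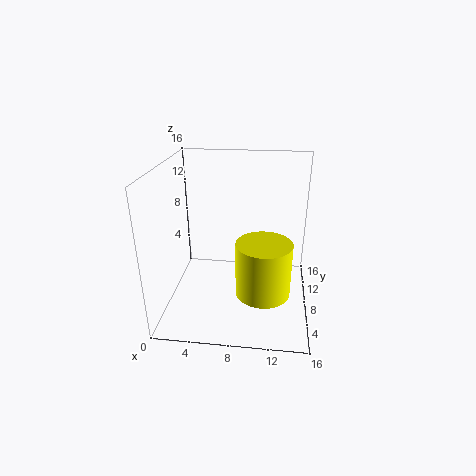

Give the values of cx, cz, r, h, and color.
cx = 11; cz = 2.5; r = 3; h = 6; color = 'yellow'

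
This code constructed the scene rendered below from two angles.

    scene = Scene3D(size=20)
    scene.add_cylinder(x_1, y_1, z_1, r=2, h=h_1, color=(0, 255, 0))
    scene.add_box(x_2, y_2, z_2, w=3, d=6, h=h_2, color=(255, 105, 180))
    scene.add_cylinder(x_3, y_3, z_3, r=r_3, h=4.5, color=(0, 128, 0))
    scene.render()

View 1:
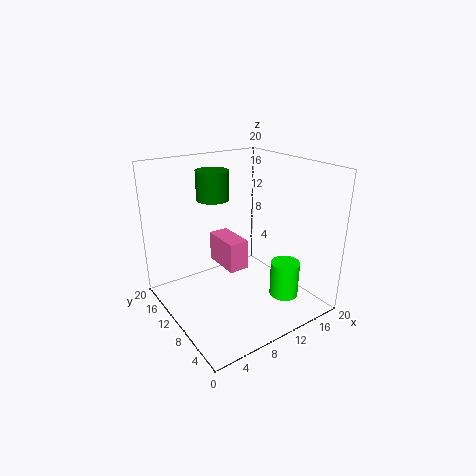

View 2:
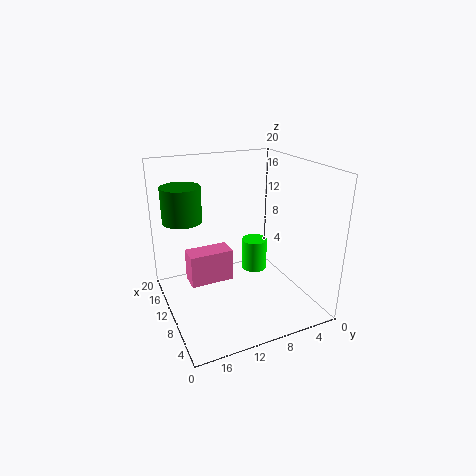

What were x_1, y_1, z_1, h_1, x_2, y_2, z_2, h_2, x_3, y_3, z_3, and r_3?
x_1 = 14.5, y_1 = 5, z_1 = 2, h_1 = 5, x_2 = 9.5, y_2 = 11, z_2 = 4, h_2 = 4.5, x_3 = 10.5, y_3 = 17.5, z_3 = 13.5, r_3 = 2.5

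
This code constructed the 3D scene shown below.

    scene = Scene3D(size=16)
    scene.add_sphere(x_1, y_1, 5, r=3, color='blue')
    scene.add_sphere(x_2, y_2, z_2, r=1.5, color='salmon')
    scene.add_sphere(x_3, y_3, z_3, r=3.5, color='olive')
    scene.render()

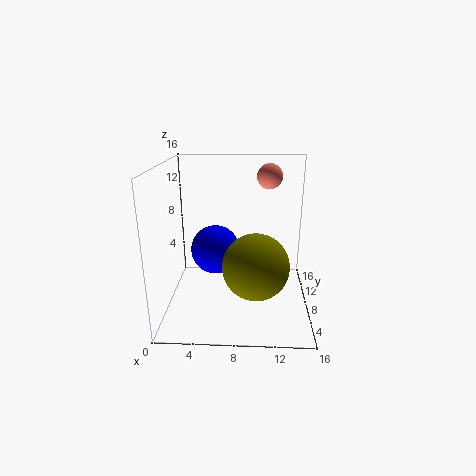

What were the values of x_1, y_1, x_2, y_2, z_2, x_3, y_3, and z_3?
x_1 = 5
y_1 = 11.5
x_2 = 11.5
y_2 = 12.5
z_2 = 14
x_3 = 10
y_3 = 5
z_3 = 6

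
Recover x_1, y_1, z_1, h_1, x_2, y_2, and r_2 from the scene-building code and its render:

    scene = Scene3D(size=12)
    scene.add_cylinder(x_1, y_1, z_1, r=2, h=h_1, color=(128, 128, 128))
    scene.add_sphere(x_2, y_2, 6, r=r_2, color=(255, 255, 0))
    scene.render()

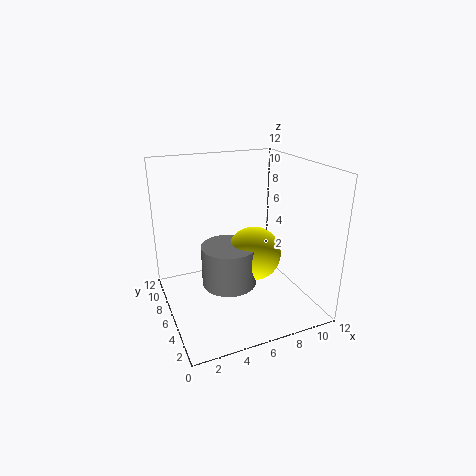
x_1 = 4
y_1 = 3
z_1 = 4
h_1 = 3
x_2 = 6
y_2 = 3
r_2 = 2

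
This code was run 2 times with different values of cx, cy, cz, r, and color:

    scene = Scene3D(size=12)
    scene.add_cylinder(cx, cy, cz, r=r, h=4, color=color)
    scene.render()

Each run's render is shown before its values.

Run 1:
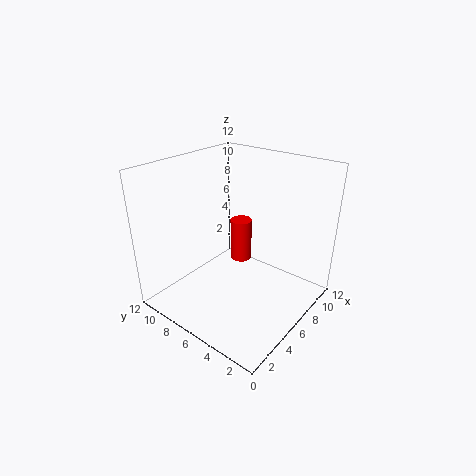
cx = 9; cy = 8; cz = 2; r = 1; color = 'red'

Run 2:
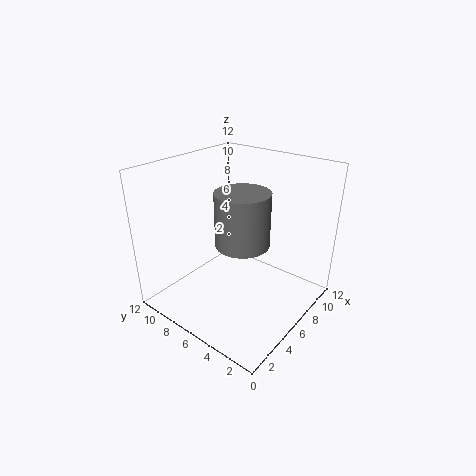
cx = 4; cy = 4; cz = 7; r = 2; color = 'gray'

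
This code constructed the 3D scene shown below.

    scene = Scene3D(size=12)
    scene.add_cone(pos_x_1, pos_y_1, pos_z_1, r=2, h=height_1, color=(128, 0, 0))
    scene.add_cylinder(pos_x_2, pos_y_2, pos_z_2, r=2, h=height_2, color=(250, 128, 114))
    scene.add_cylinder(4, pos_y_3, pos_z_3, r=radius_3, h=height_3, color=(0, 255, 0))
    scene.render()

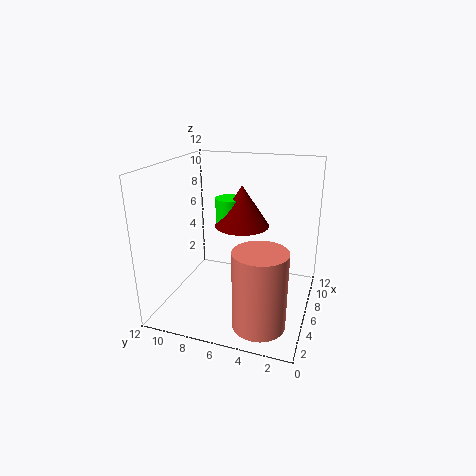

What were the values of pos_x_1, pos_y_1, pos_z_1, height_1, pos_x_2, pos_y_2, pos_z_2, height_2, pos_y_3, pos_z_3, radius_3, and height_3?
pos_x_1 = 4
pos_y_1 = 5
pos_z_1 = 8
height_1 = 3
pos_x_2 = 2
pos_y_2 = 3
pos_z_2 = 1
height_2 = 6
pos_y_3 = 6
pos_z_3 = 8
radius_3 = 1
height_3 = 2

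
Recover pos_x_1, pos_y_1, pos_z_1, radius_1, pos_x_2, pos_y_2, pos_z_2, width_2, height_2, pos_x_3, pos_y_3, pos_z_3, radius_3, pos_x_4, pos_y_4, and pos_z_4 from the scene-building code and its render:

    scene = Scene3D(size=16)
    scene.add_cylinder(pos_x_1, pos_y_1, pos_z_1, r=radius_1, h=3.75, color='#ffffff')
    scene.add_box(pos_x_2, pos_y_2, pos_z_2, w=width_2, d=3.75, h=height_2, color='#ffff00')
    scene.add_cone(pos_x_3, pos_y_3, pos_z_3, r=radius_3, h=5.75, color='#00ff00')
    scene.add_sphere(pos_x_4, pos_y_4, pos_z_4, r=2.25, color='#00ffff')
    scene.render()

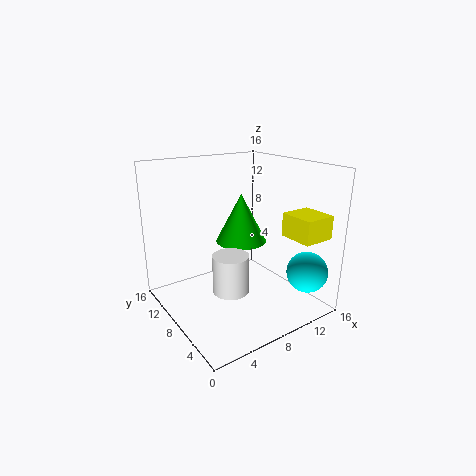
pos_x_1 = 4.25, pos_y_1 = 3.75, pos_z_1 = 4.75, radius_1 = 1.75, pos_x_2 = 11.25, pos_y_2 = 0.75, pos_z_2 = 8.75, width_2 = 3.5, height_2 = 2.5, pos_x_3 = 10, pos_y_3 = 10.25, pos_z_3 = 6.5, radius_3 = 3, pos_x_4 = 13.5, pos_y_4 = 2.5, pos_z_4 = 4.5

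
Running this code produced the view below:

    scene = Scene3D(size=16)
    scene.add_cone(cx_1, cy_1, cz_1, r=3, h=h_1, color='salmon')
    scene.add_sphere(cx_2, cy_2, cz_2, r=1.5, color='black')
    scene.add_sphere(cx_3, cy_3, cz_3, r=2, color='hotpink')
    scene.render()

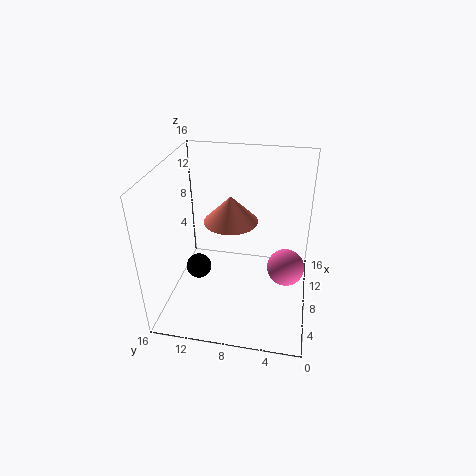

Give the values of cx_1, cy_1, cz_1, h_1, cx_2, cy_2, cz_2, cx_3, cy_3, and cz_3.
cx_1 = 9; cy_1 = 9; cz_1 = 9.5; h_1 = 3; cx_2 = 8.5; cy_2 = 13; cz_2 = 3; cx_3 = 7; cy_3 = 2.5; cz_3 = 5.5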